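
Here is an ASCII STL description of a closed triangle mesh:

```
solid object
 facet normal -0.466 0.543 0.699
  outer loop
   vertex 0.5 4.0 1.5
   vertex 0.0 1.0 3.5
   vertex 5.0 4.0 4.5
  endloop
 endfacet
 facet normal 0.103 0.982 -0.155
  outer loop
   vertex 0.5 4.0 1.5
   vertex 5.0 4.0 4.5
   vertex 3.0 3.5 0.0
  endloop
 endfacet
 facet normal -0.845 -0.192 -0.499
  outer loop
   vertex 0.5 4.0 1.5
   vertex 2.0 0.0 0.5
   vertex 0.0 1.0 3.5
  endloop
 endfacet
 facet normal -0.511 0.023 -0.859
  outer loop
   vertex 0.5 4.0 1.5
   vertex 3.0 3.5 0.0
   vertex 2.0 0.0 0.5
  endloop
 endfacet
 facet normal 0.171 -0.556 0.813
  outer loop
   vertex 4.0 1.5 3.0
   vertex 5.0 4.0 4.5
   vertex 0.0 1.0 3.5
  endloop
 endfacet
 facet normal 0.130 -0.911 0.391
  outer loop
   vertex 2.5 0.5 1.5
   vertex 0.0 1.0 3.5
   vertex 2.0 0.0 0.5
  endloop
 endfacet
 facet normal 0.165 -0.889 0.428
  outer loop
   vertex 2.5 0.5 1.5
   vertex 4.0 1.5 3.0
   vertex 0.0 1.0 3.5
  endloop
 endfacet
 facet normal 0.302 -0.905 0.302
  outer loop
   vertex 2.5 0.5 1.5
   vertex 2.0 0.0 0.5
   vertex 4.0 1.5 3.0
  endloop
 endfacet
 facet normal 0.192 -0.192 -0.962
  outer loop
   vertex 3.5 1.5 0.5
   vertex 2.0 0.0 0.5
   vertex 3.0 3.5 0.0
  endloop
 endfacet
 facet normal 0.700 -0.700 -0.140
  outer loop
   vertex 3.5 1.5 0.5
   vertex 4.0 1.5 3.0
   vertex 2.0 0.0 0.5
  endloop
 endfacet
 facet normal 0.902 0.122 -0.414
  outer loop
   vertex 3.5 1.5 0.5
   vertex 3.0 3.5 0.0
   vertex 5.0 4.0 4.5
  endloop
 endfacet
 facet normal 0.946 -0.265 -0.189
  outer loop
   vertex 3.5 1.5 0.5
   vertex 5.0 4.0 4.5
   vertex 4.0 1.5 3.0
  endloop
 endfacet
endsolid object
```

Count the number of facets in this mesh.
12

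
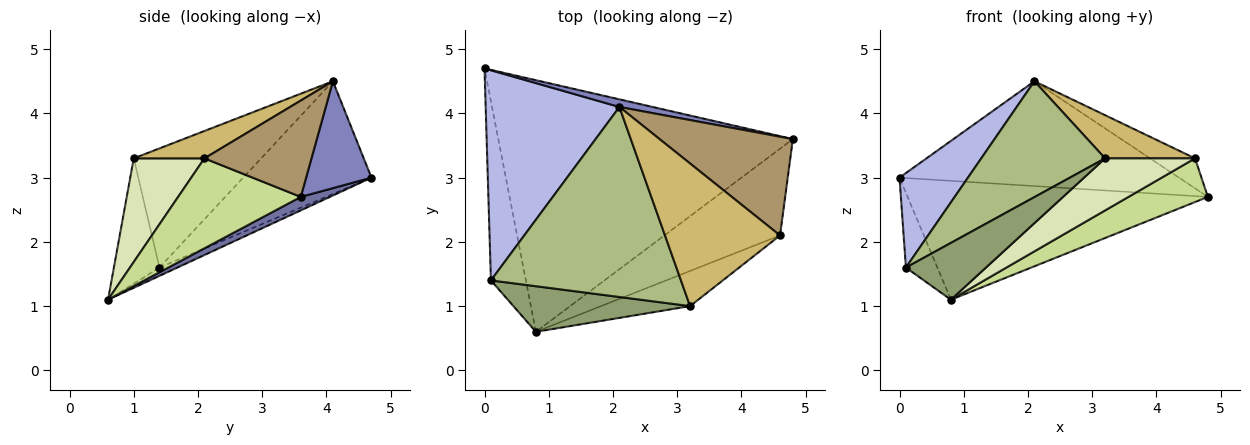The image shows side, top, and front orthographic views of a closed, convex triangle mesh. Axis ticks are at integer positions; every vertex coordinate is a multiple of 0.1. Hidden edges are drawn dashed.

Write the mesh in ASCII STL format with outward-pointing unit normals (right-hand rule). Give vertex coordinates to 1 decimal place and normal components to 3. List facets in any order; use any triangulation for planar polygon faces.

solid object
 facet normal 0.041 0.427 -0.903
  outer loop
   vertex 0.8 0.6 1.1
   vertex 0.0 4.7 3.0
   vertex 4.8 3.6 2.7
  endloop
 endfacet
 facet normal 0.227 0.971 0.071
  outer loop
   vertex 2.1 4.1 4.5
   vertex 4.8 3.6 2.7
   vertex 0.0 4.7 3.0
  endloop
 endfacet
 facet normal -0.214 0.376 -0.902
  outer loop
   vertex 0.1 1.4 1.6
   vertex 0.0 4.7 3.0
   vertex 0.8 0.6 1.1
  endloop
 endfacet
 facet normal -0.609 -0.325 0.723
  outer loop
   vertex 0.1 1.4 1.6
   vertex 2.1 4.1 4.5
   vertex 0.0 4.7 3.0
  endloop
 endfacet
 facet normal -0.406 -0.713 0.572
  outer loop
   vertex 0.1 1.4 1.6
   vertex 0.8 0.6 1.1
   vertex 3.2 1.0 3.3
  endloop
 endfacet
 facet normal -0.472 -0.459 0.753
  outer loop
   vertex 0.1 1.4 1.6
   vertex 3.2 1.0 3.3
   vertex 2.1 4.1 4.5
  endloop
 endfacet
 facet normal 0.571 -0.369 -0.734
  outer loop
   vertex 4.6 2.1 3.3
   vertex 0.8 0.6 1.1
   vertex 4.8 3.6 2.7
  endloop
 endfacet
 facet normal 0.546 -0.694 -0.469
  outer loop
   vertex 4.6 2.1 3.3
   vertex 3.2 1.0 3.3
   vertex 0.8 0.6 1.1
  endloop
 endfacet
 facet normal 0.569 0.239 0.787
  outer loop
   vertex 4.6 2.1 3.3
   vertex 4.8 3.6 2.7
   vertex 2.1 4.1 4.5
  endloop
 endfacet
 facet normal 0.222 -0.282 0.933
  outer loop
   vertex 4.6 2.1 3.3
   vertex 2.1 4.1 4.5
   vertex 3.2 1.0 3.3
  endloop
 endfacet
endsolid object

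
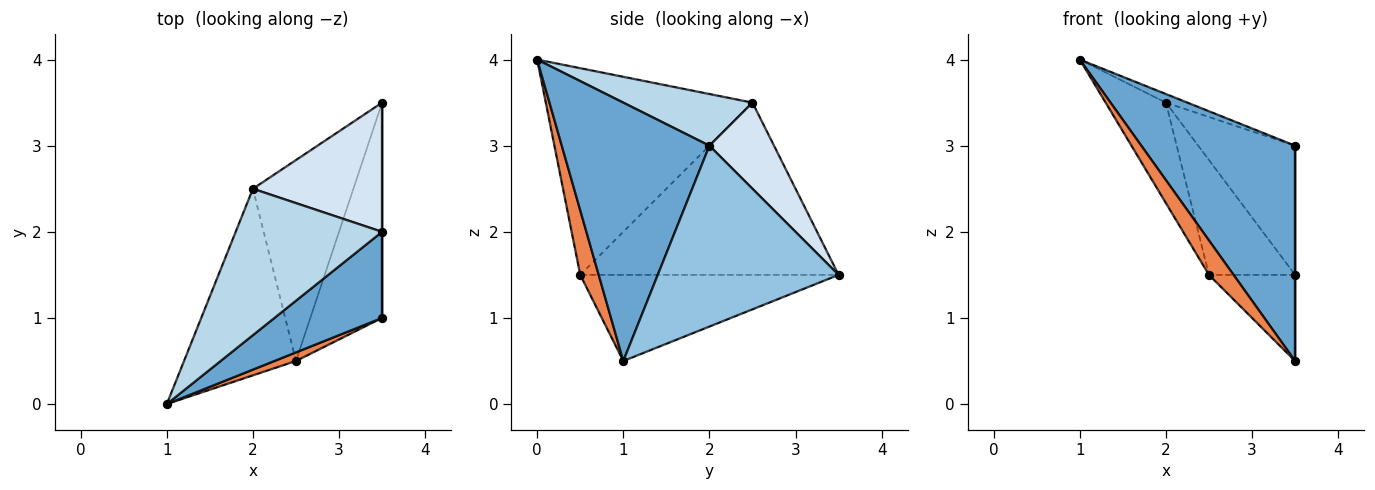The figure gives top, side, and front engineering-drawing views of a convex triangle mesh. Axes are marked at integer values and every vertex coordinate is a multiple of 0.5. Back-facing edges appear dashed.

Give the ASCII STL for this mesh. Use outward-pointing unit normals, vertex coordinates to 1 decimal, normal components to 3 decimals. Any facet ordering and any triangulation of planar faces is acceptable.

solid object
 facet normal 0.665 -0.693 0.277
  outer loop
   vertex 3.5 2.0 3.0
   vertex 1.0 0.0 4.0
   vertex 3.5 1.0 0.5
  endloop
 endfacet
 facet normal 1.000 0.000 0.000
  outer loop
   vertex 3.5 2.0 3.0
   vertex 3.5 1.0 0.5
   vertex 3.5 3.5 1.5
  endloop
 endfacet
 facet normal 0.332 0.055 0.942
  outer loop
   vertex 2.0 2.5 3.5
   vertex 1.0 0.0 4.0
   vertex 3.5 2.0 3.0
  endloop
 endfacet
 facet normal 0.426 0.640 0.640
  outer loop
   vertex 2.0 2.5 3.5
   vertex 3.5 2.0 3.0
   vertex 3.5 3.5 1.5
  endloop
 endfacet
 facet normal 0.588 -0.784 0.196
  outer loop
   vertex 2.5 0.5 1.5
   vertex 3.5 1.0 0.5
   vertex 1.0 0.0 4.0
  endloop
 endfacet
 facet normal -0.744 0.248 -0.620
  outer loop
   vertex 2.5 0.5 1.5
   vertex 3.5 3.5 1.5
   vertex 3.5 1.0 0.5
  endloop
 endfacet
 facet normal -0.852 0.248 -0.461
  outer loop
   vertex 2.5 0.5 1.5
   vertex 1.0 0.0 4.0
   vertex 2.0 2.5 3.5
  endloop
 endfacet
 facet normal -0.830 0.277 -0.484
  outer loop
   vertex 2.5 0.5 1.5
   vertex 2.0 2.5 3.5
   vertex 3.5 3.5 1.5
  endloop
 endfacet
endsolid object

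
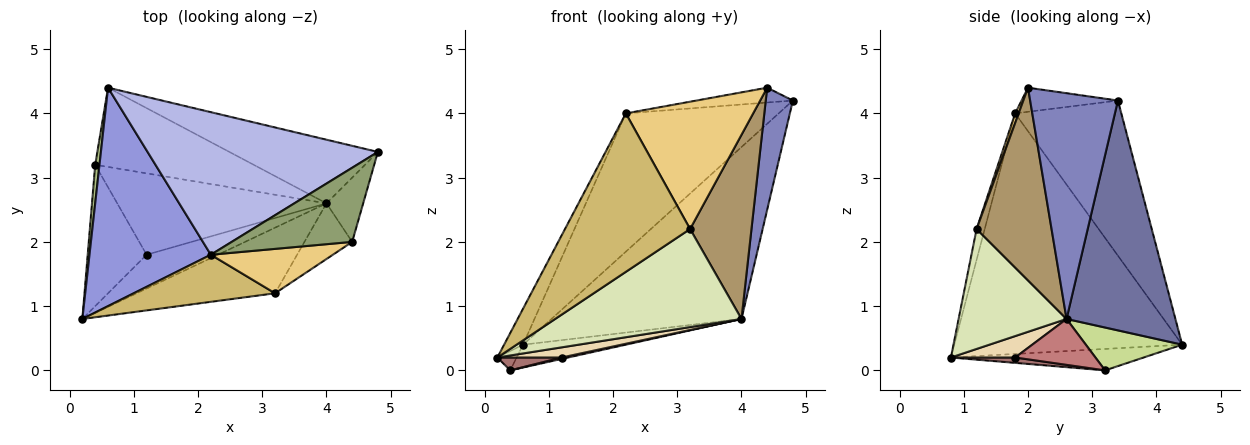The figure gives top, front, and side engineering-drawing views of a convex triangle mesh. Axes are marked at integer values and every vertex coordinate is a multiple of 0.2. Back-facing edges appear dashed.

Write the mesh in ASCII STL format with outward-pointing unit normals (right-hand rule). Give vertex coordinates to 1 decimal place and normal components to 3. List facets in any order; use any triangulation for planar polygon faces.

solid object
 facet normal 0.473 0.826 -0.306
  outer loop
   vertex 4.0 2.6 0.8
   vertex 0.6 4.4 0.4
   vertex 4.8 3.4 4.2
  endloop
 endfacet
 facet normal 0.944 -0.292 -0.154
  outer loop
   vertex 4.0 2.6 0.8
   vertex 4.8 3.4 4.2
   vertex 4.4 2.0 4.4
  endloop
 endfacet
 facet normal -0.890 0.074 0.449
  outer loop
   vertex 2.2 1.8 4.0
   vertex 0.6 4.4 0.4
   vertex 0.2 0.8 0.2
  endloop
 endfacet
 facet normal -0.435 0.627 0.646
  outer loop
   vertex 2.2 1.8 4.0
   vertex 4.8 3.4 4.2
   vertex 0.6 4.4 0.4
  endloop
 endfacet
 facet normal -0.192 0.192 0.962
  outer loop
   vertex 2.2 1.8 4.0
   vertex 4.4 2.0 4.4
   vertex 4.8 3.4 4.2
  endloop
 endfacet
 facet normal -0.976 0.098 0.195
  outer loop
   vertex 0.4 3.2 0.0
   vertex 0.2 0.8 0.2
   vertex 0.6 4.4 0.4
  endloop
 endfacet
 facet normal 0.251 0.268 -0.930
  outer loop
   vertex 0.4 3.2 0.0
   vertex 0.6 4.4 0.4
   vertex 4.0 2.6 0.8
  endloop
 endfacet
 facet normal 0.434 -0.749 -0.501
  outer loop
   vertex 3.2 1.2 2.2
   vertex 0.2 0.8 0.2
   vertex 4.0 2.6 0.8
  endloop
 endfacet
 facet normal 0.760 -0.622 -0.188
  outer loop
   vertex 3.2 1.2 2.2
   vertex 4.0 2.6 0.8
   vertex 4.4 2.0 4.4
  endloop
 endfacet
 facet normal -0.062 -0.957 0.284
  outer loop
   vertex 3.2 1.2 2.2
   vertex 2.2 1.8 4.0
   vertex 0.2 0.8 0.2
  endloop
 endfacet
 facet normal 0.026 -0.944 0.329
  outer loop
   vertex 3.2 1.2 2.2
   vertex 4.4 2.0 4.4
   vertex 2.2 1.8 4.0
  endloop
 endfacet
 facet normal 0.276 -0.276 -0.921
  outer loop
   vertex 1.2 1.8 0.2
   vertex 4.0 2.6 0.8
   vertex 0.2 0.8 0.2
  endloop
 endfacet
 facet normal 0.090 -0.090 -0.992
  outer loop
   vertex 1.2 1.8 0.2
   vertex 0.2 0.8 0.2
   vertex 0.4 3.2 0.0
  endloop
 endfacet
 facet normal 0.214 -0.017 -0.977
  outer loop
   vertex 1.2 1.8 0.2
   vertex 0.4 3.2 0.0
   vertex 4.0 2.6 0.8
  endloop
 endfacet
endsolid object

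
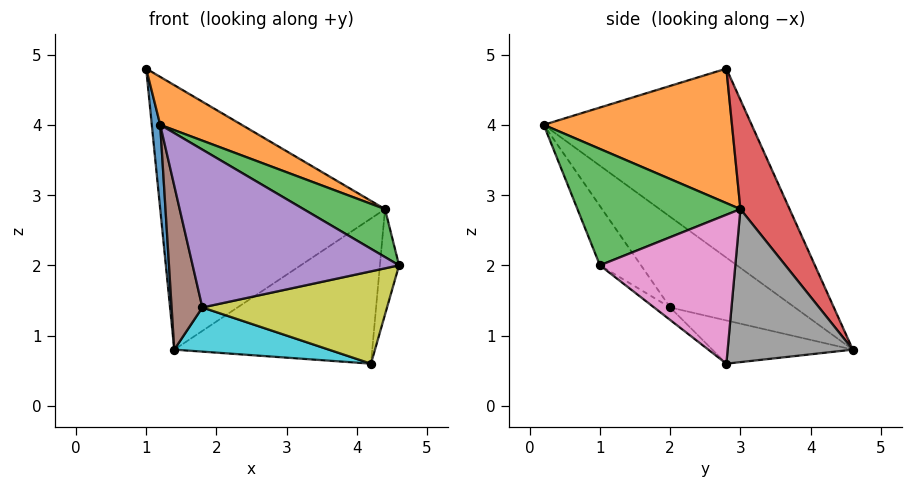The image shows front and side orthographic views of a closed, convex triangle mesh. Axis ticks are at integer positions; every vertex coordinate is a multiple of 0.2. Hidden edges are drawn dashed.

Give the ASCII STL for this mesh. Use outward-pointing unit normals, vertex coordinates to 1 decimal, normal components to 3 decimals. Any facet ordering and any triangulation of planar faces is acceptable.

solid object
 facet normal -0.992 -0.040 -0.117
  outer loop
   vertex 1.4 4.6 0.8
   vertex 1.2 0.2 4.0
   vertex 1.0 2.8 4.8
  endloop
 endfacet
 facet normal 0.504 -0.218 0.835
  outer loop
   vertex 4.4 3.0 2.8
   vertex 1.0 2.8 4.8
   vertex 1.2 0.2 4.0
  endloop
 endfacet
 facet normal 0.535 -0.267 0.802
  outer loop
   vertex 4.4 3.0 2.8
   vertex 1.2 0.2 4.0
   vertex 4.6 1.0 2.0
  endloop
 endfacet
 facet normal 0.194 0.887 0.419
  outer loop
   vertex 4.4 3.0 2.8
   vertex 1.4 4.6 0.8
   vertex 1.0 2.8 4.8
  endloop
 endfacet
 facet normal -0.158 -0.794 -0.586
  outer loop
   vertex 1.8 2.0 1.4
   vertex 4.6 1.0 2.0
   vertex 1.2 0.2 4.0
  endloop
 endfacet
 facet normal -0.905 -0.223 -0.363
  outer loop
   vertex 1.8 2.0 1.4
   vertex 1.2 0.2 4.0
   vertex 1.4 4.6 0.8
  endloop
 endfacet
 facet normal 0.985 0.139 -0.102
  outer loop
   vertex 4.2 2.8 0.6
   vertex 4.4 3.0 2.8
   vertex 4.6 1.0 2.0
  endloop
 endfacet
 facet normal 0.530 0.839 -0.124
  outer loop
   vertex 4.2 2.8 0.6
   vertex 1.4 4.6 0.8
   vertex 4.4 3.0 2.8
  endloop
 endfacet
 facet normal -0.054 -0.620 -0.782
  outer loop
   vertex 4.2 2.8 0.6
   vertex 4.6 1.0 2.0
   vertex 1.8 2.0 1.4
  endloop
 endfacet
 facet normal -0.229 -0.252 -0.940
  outer loop
   vertex 4.2 2.8 0.6
   vertex 1.8 2.0 1.4
   vertex 1.4 4.6 0.8
  endloop
 endfacet
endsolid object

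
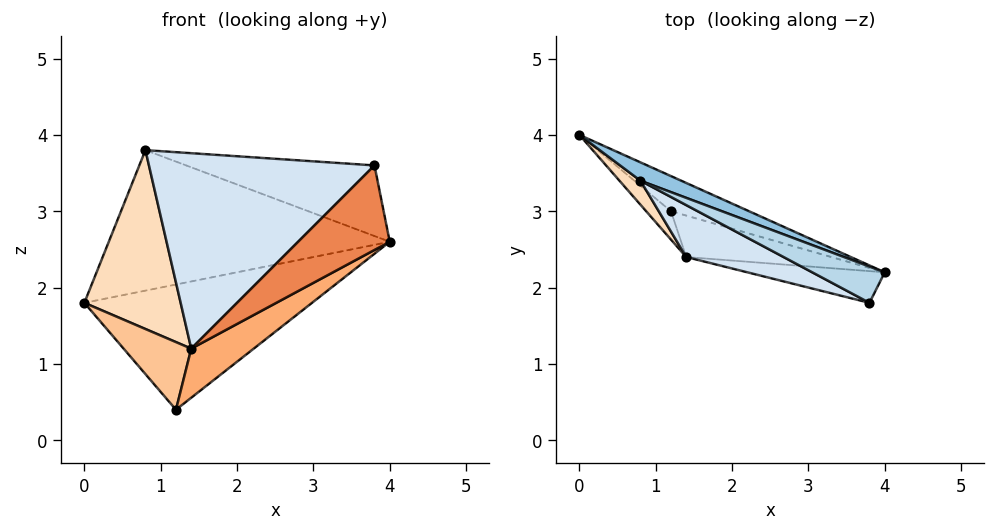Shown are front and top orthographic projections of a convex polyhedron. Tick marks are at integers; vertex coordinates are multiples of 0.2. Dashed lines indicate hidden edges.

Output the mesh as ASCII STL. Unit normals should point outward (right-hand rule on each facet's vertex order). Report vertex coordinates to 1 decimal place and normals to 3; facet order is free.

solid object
 facet normal 0.438 0.866 -0.243
  outer loop
   vertex 1.2 3.0 0.4
   vertex 0.0 4.0 1.8
   vertex 4.0 2.2 2.6
  endloop
 endfacet
 facet normal 0.388 0.914 0.119
  outer loop
   vertex 0.8 3.4 3.8
   vertex 4.0 2.2 2.6
   vertex 0.0 4.0 1.8
  endloop
 endfacet
 facet normal 0.451 0.794 0.408
  outer loop
   vertex 0.8 3.4 3.8
   vertex 3.8 1.8 3.6
   vertex 4.0 2.2 2.6
  endloop
 endfacet
 facet normal -0.446 -0.865 0.230
  outer loop
   vertex 1.4 2.4 1.2
   vertex 3.8 1.8 3.6
   vertex 0.8 3.4 3.8
  endloop
 endfacet
 facet normal 0.116 -0.930 -0.349
  outer loop
   vertex 1.4 2.4 1.2
   vertex 4.0 2.2 2.6
   vertex 3.8 1.8 3.6
  endloop
 endfacet
 facet normal 0.277 -0.734 -0.620
  outer loop
   vertex 1.4 2.4 1.2
   vertex 1.2 3.0 0.4
   vertex 4.0 2.2 2.6
  endloop
 endfacet
 facet normal -0.773 -0.585 -0.245
  outer loop
   vertex 1.4 2.4 1.2
   vertex 0.0 4.0 1.8
   vertex 1.2 3.0 0.4
  endloop
 endfacet
 facet normal -0.732 -0.675 0.091
  outer loop
   vertex 1.4 2.4 1.2
   vertex 0.8 3.4 3.8
   vertex 0.0 4.0 1.8
  endloop
 endfacet
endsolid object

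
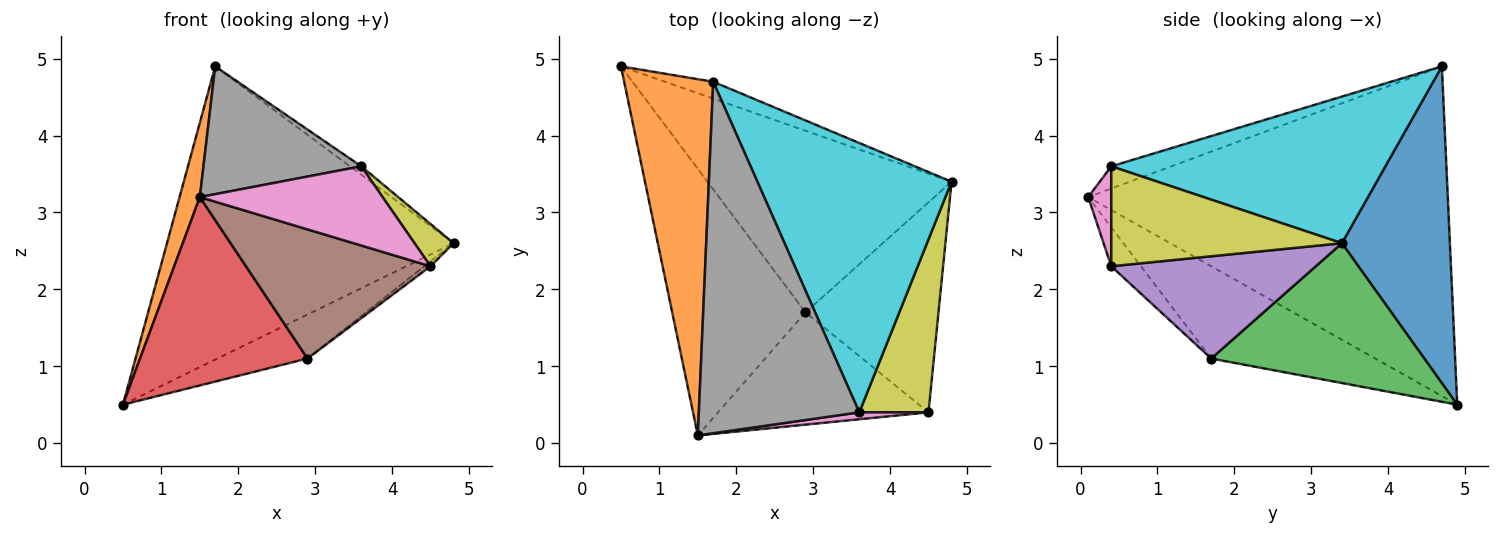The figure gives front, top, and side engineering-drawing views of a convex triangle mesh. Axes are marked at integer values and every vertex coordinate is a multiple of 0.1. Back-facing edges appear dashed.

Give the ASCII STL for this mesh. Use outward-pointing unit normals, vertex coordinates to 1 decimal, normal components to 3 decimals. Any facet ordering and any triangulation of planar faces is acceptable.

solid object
 facet normal 0.352 0.934 -0.054
  outer loop
   vertex 1.7 4.7 4.9
   vertex 4.8 3.4 2.6
   vertex 0.5 4.9 0.5
  endloop
 endfacet
 facet normal -0.964 -0.054 0.260
  outer loop
   vertex 1.7 4.7 4.9
   vertex 0.5 4.9 0.5
   vertex 1.5 0.1 3.2
  endloop
 endfacet
 facet normal 0.486 0.206 -0.849
  outer loop
   vertex 2.9 1.7 1.1
   vertex 0.5 4.9 0.5
   vertex 4.8 3.4 2.6
  endloop
 endfacet
 facet normal -0.492 -0.502 -0.711
  outer loop
   vertex 2.9 1.7 1.1
   vertex 1.5 0.1 3.2
   vertex 0.5 4.9 0.5
  endloop
 endfacet
 facet normal 0.609 0.018 -0.793
  outer loop
   vertex 4.5 0.4 2.3
   vertex 2.9 1.7 1.1
   vertex 4.8 3.4 2.6
  endloop
 endfacet
 facet normal -0.120 -0.749 -0.651
  outer loop
   vertex 4.5 0.4 2.3
   vertex 1.5 0.1 3.2
   vertex 2.9 1.7 1.1
  endloop
 endfacet
 facet normal 0.125 -0.988 0.086
  outer loop
   vertex 3.6 0.4 3.6
   vertex 1.5 0.1 3.2
   vertex 4.5 0.4 2.3
  endloop
 endfacet
 facet normal -0.129 -0.339 0.932
  outer loop
   vertex 3.6 0.4 3.6
   vertex 1.7 4.7 4.9
   vertex 1.5 0.1 3.2
  endloop
 endfacet
 facet normal 0.814 -0.138 0.564
  outer loop
   vertex 3.6 0.4 3.6
   vertex 4.5 0.4 2.3
   vertex 4.8 3.4 2.6
  endloop
 endfacet
 facet normal 0.602 0.025 0.798
  outer loop
   vertex 3.6 0.4 3.6
   vertex 4.8 3.4 2.6
   vertex 1.7 4.7 4.9
  endloop
 endfacet
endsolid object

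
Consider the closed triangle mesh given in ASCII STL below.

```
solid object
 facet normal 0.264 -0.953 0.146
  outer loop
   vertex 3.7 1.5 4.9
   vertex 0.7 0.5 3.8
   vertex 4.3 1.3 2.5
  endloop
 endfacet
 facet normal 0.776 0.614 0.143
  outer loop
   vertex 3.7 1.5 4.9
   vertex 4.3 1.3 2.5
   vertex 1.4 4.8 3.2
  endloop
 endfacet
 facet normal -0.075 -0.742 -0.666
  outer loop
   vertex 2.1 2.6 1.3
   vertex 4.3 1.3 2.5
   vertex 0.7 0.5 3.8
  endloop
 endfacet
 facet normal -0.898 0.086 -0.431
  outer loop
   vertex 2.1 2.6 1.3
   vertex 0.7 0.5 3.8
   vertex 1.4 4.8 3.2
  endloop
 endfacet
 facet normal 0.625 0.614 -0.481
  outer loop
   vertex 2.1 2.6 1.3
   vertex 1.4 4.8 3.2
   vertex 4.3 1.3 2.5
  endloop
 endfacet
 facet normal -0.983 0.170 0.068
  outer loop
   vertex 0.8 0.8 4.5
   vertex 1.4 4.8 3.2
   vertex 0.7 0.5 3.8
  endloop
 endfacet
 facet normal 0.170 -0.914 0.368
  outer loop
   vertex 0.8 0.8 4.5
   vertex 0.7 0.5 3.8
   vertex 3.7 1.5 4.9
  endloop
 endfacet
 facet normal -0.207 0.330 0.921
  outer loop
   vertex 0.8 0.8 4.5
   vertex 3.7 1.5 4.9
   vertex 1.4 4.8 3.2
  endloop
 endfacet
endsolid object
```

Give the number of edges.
12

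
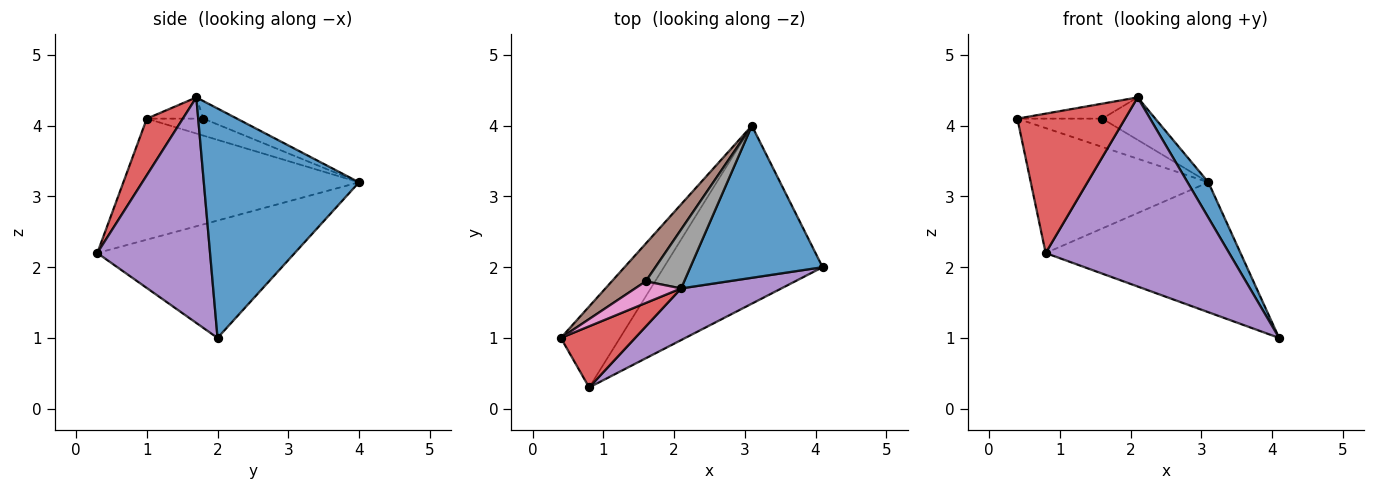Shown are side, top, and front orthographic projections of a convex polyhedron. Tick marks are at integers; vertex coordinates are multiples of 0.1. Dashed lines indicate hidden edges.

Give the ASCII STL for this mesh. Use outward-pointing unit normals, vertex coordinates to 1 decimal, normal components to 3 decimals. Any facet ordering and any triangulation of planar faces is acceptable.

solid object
 facet normal 0.861 -0.115 0.496
  outer loop
   vertex 2.1 1.7 4.4
   vertex 4.1 2.0 1.0
   vertex 3.1 4.0 3.2
  endloop
 endfacet
 facet normal -0.744 0.561 -0.363
  outer loop
   vertex 0.8 0.3 2.2
   vertex 0.4 1.0 4.1
   vertex 3.1 4.0 3.2
  endloop
 endfacet
 facet normal -0.513 0.506 -0.693
  outer loop
   vertex 0.8 0.3 2.2
   vertex 3.1 4.0 3.2
   vertex 4.1 2.0 1.0
  endloop
 endfacet
 facet normal 0.293 -0.876 0.384
  outer loop
   vertex 0.8 0.3 2.2
   vertex 2.1 1.7 4.4
   vertex 0.4 1.0 4.1
  endloop
 endfacet
 facet normal 0.510 -0.830 0.227
  outer loop
   vertex 0.8 0.3 2.2
   vertex 4.1 2.0 1.0
   vertex 2.1 1.7 4.4
  endloop
 endfacet
 facet normal -0.371 0.557 0.743
  outer loop
   vertex 1.6 1.8 4.1
   vertex 3.1 4.0 3.2
   vertex 0.4 1.0 4.1
  endloop
 endfacet
 facet normal -0.355 0.532 0.769
  outer loop
   vertex 1.6 1.8 4.1
   vertex 0.4 1.0 4.1
   vertex 2.1 1.7 4.4
  endloop
 endfacet
 facet normal -0.347 0.548 0.761
  outer loop
   vertex 1.6 1.8 4.1
   vertex 2.1 1.7 4.4
   vertex 3.1 4.0 3.2
  endloop
 endfacet
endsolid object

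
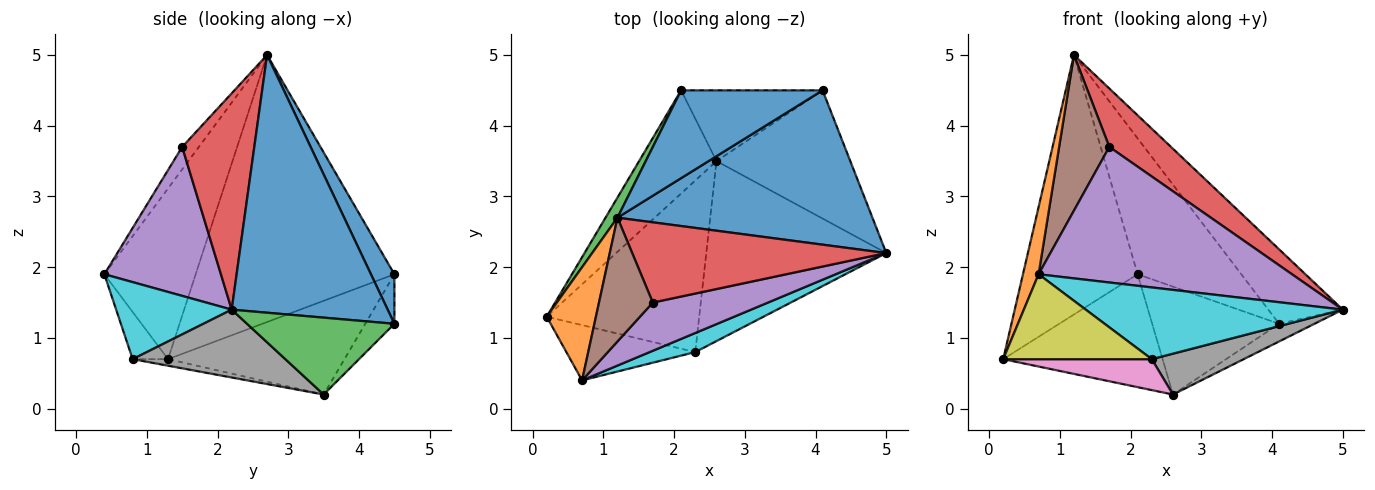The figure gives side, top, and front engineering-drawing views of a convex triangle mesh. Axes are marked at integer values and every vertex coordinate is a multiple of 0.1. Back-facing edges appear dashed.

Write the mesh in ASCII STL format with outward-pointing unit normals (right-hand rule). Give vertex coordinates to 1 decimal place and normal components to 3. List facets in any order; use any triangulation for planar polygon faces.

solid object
 facet normal 0.673 0.321 0.666
  outer loop
   vertex 1.2 2.7 5.0
   vertex 5.0 2.2 1.4
   vertex 4.1 4.5 1.2
  endloop
 endfacet
 facet normal -0.948 -0.162 0.273
  outer loop
   vertex 0.7 0.4 1.9
   vertex 1.2 2.7 5.0
   vertex 0.2 1.3 0.7
  endloop
 endfacet
 facet normal 0.495 0.119 -0.861
  outer loop
   vertex 2.6 3.5 0.2
   vertex 4.1 4.5 1.2
   vertex 5.0 2.2 1.4
  endloop
 endfacet
 facet normal 0.567 -0.485 0.666
  outer loop
   vertex 1.7 1.5 3.7
   vertex 5.0 2.2 1.4
   vertex 1.2 2.7 5.0
  endloop
 endfacet
 facet normal 0.398 -0.865 0.307
  outer loop
   vertex 1.7 1.5 3.7
   vertex 0.7 0.4 1.9
   vertex 5.0 2.2 1.4
  endloop
 endfacet
 facet normal -0.251 -0.757 0.603
  outer loop
   vertex 1.7 1.5 3.7
   vertex 1.2 2.7 5.0
   vertex 0.7 0.4 1.9
  endloop
 endfacet
 facet normal -0.042 -0.177 -0.983
  outer loop
   vertex 2.3 0.8 0.7
   vertex 0.2 1.3 0.7
   vertex 2.6 3.5 0.2
  endloop
 endfacet
 facet normal 0.345 -0.208 -0.915
  outer loop
   vertex 2.3 0.8 0.7
   vertex 2.6 3.5 0.2
   vertex 5.0 2.2 1.4
  endloop
 endfacet
 facet normal -0.196 -0.822 -0.535
  outer loop
   vertex 2.3 0.8 0.7
   vertex 0.7 0.4 1.9
   vertex 0.2 1.3 0.7
  endloop
 endfacet
 facet normal 0.398 -0.886 0.236
  outer loop
   vertex 2.3 0.8 0.7
   vertex 5.0 2.2 1.4
   vertex 0.7 0.4 1.9
  endloop
 endfacet
 facet normal 0.187 0.825 0.533
  outer loop
   vertex 2.1 4.5 1.9
   vertex 1.2 2.7 5.0
   vertex 4.1 4.5 1.2
  endloop
 endfacet
 facet normal -0.188 0.821 -0.539
  outer loop
   vertex 2.1 4.5 1.9
   vertex 4.1 4.5 1.2
   vertex 2.6 3.5 0.2
  endloop
 endfacet
 facet normal -0.866 0.499 0.039
  outer loop
   vertex 2.1 4.5 1.9
   vertex 0.2 1.3 0.7
   vertex 1.2 2.7 5.0
  endloop
 endfacet
 facet normal -0.633 0.572 -0.522
  outer loop
   vertex 2.1 4.5 1.9
   vertex 2.6 3.5 0.2
   vertex 0.2 1.3 0.7
  endloop
 endfacet
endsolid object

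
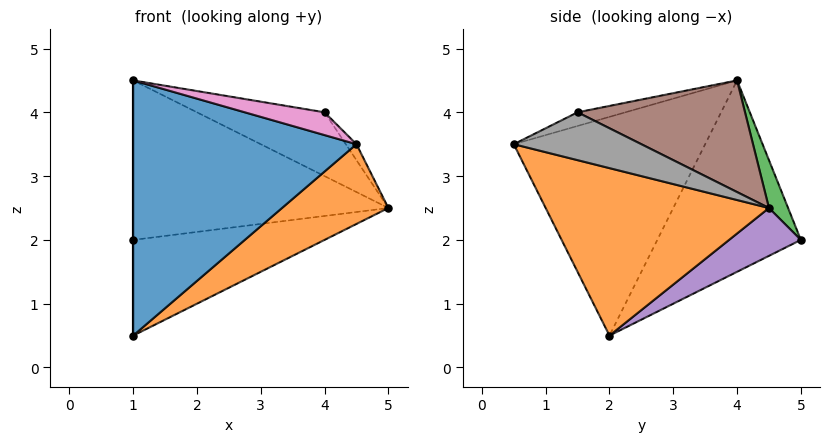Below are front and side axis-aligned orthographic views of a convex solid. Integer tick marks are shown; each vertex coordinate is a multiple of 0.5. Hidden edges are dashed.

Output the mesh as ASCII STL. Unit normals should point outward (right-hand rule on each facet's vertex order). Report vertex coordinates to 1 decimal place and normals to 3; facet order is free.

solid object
 facet normal -0.608 -0.710 0.355
  outer loop
   vertex 1.0 2.0 0.5
   vertex 4.5 0.5 3.5
   vertex 1.0 4.0 4.5
  endloop
 endfacet
 facet normal 0.559 -0.266 -0.785
  outer loop
   vertex 1.0 2.0 0.5
   vertex 5.0 4.5 2.5
   vertex 4.5 0.5 3.5
  endloop
 endfacet
 facet normal 0.069 0.926 0.370
  outer loop
   vertex 1.0 5.0 2.0
   vertex 1.0 4.0 4.5
   vertex 5.0 4.5 2.5
  endloop
 endfacet
 facet normal -1.000 0.000 0.000
  outer loop
   vertex 1.0 5.0 2.0
   vertex 1.0 2.0 0.5
   vertex 1.0 4.0 4.5
  endloop
 endfacet
 facet normal 0.165 0.441 -0.882
  outer loop
   vertex 1.0 5.0 2.0
   vertex 5.0 4.5 2.5
   vertex 1.0 2.0 0.5
  endloop
 endfacet
 facet normal 0.396 0.302 0.867
  outer loop
   vertex 4.0 1.5 4.0
   vertex 5.0 4.5 2.5
   vertex 1.0 4.0 4.5
  endloop
 endfacet
 facet normal -0.329 -0.549 0.768
  outer loop
   vertex 4.0 1.5 4.0
   vertex 1.0 4.0 4.5
   vertex 4.5 0.5 3.5
  endloop
 endfacet
 facet normal 0.767 0.064 0.639
  outer loop
   vertex 4.0 1.5 4.0
   vertex 4.5 0.5 3.5
   vertex 5.0 4.5 2.5
  endloop
 endfacet
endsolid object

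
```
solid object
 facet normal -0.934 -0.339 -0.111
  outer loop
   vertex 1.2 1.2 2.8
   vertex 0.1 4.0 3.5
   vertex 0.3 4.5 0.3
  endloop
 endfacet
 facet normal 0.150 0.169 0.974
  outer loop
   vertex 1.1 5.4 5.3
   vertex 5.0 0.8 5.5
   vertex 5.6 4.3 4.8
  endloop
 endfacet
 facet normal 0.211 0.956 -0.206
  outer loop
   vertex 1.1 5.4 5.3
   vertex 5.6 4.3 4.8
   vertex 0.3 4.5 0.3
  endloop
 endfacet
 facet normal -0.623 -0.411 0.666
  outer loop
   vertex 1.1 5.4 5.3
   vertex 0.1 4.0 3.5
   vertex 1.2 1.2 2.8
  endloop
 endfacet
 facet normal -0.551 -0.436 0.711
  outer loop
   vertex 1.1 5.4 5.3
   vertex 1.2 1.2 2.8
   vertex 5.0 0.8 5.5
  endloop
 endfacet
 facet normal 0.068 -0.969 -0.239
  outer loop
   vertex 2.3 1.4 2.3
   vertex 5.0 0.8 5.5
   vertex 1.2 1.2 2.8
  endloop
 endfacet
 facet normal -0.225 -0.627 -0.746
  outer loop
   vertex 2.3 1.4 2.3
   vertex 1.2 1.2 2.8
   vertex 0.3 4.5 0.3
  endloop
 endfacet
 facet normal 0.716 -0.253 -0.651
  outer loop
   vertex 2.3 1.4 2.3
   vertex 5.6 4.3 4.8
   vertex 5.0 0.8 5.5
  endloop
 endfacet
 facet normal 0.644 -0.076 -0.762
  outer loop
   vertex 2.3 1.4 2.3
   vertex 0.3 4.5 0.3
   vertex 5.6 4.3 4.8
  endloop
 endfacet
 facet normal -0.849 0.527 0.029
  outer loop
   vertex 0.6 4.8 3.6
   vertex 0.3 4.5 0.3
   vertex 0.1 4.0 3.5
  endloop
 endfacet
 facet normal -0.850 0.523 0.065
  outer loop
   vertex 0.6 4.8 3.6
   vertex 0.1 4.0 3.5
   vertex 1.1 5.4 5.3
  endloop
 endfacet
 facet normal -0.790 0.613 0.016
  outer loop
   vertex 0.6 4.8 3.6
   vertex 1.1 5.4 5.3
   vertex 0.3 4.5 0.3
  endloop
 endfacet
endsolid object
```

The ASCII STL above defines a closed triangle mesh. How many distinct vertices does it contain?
8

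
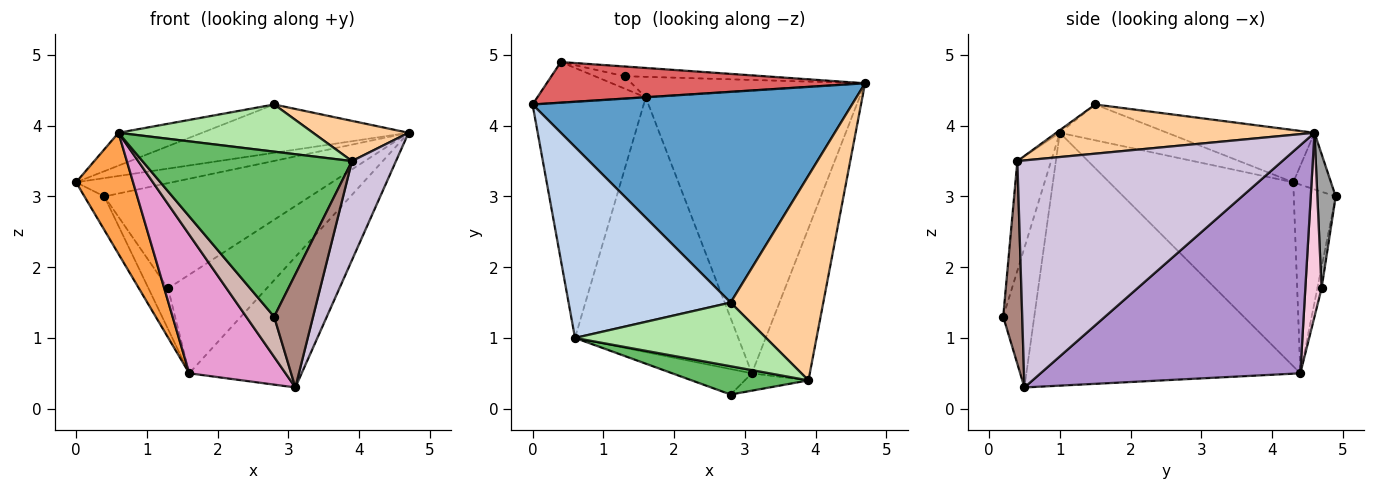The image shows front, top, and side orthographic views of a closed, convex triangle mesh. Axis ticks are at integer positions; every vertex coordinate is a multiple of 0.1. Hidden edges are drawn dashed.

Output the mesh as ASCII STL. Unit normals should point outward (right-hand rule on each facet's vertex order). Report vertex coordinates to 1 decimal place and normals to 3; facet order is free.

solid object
 facet normal -0.157 0.221 0.963
  outer loop
   vertex 2.8 1.5 4.3
   vertex 4.7 4.6 3.9
   vertex 0.0 4.3 3.2
  endloop
 endfacet
 facet normal -0.213 0.166 0.963
  outer loop
   vertex 0.6 1.0 3.9
   vertex 2.8 1.5 4.3
   vertex 0.0 4.3 3.2
  endloop
 endfacet
 facet normal -0.827 -0.256 -0.500
  outer loop
   vertex 0.6 1.0 3.9
   vertex 0.0 4.3 3.2
   vertex 1.6 4.4 0.5
  endloop
 endfacet
 facet normal 0.462 -0.171 0.870
  outer loop
   vertex 3.9 0.4 3.5
   vertex 4.7 4.6 3.9
   vertex 2.8 1.5 4.3
  endloop
 endfacet
 facet normal -0.157 -0.973 0.167
  outer loop
   vertex 3.9 0.4 3.5
   vertex 0.6 1.0 3.9
   vertex 2.8 0.2 1.3
  endloop
 endfacet
 facet normal -0.011 -0.595 0.804
  outer loop
   vertex 3.9 0.4 3.5
   vertex 2.8 1.5 4.3
   vertex 0.6 1.0 3.9
  endloop
 endfacet
 facet normal -0.160 0.406 0.900
  outer loop
   vertex 0.4 4.9 3.0
   vertex 0.0 4.3 3.2
   vertex 4.7 4.6 3.9
  endloop
 endfacet
 facet normal -0.802 0.381 -0.461
  outer loop
   vertex 0.4 4.9 3.0
   vertex 1.6 4.4 0.5
   vertex 0.0 4.3 3.2
  endloop
 endfacet
 facet normal 0.696 0.301 -0.652
  outer loop
   vertex 3.1 0.5 0.3
   vertex 1.6 4.4 0.5
   vertex 4.7 4.6 3.9
  endloop
 endfacet
 facet normal 0.957 -0.159 -0.244
  outer loop
   vertex 3.1 0.5 0.3
   vertex 4.7 4.6 3.9
   vertex 3.9 0.4 3.5
  endloop
 endfacet
 facet normal 0.435 -0.890 -0.137
  outer loop
   vertex 3.1 0.5 0.3
   vertex 3.9 0.4 3.5
   vertex 2.8 0.2 1.3
  endloop
 endfacet
 facet normal -0.685 -0.615 -0.390
  outer loop
   vertex 3.1 0.5 0.3
   vertex 2.8 0.2 1.3
   vertex 0.6 1.0 3.9
  endloop
 endfacet
 facet normal -0.806 -0.283 -0.520
  outer loop
   vertex 3.1 0.5 0.3
   vertex 0.6 1.0 3.9
   vertex 1.6 4.4 0.5
  endloop
 endfacet
 facet normal 0.159 0.966 -0.202
  outer loop
   vertex 1.3 4.7 1.7
   vertex 4.7 4.6 3.9
   vertex 1.6 4.4 0.5
  endloop
 endfacet
 facet normal 0.088 0.992 -0.091
  outer loop
   vertex 1.3 4.7 1.7
   vertex 0.4 4.9 3.0
   vertex 4.7 4.6 3.9
  endloop
 endfacet
 facet normal -0.204 0.937 -0.285
  outer loop
   vertex 1.3 4.7 1.7
   vertex 1.6 4.4 0.5
   vertex 0.4 4.9 3.0
  endloop
 endfacet
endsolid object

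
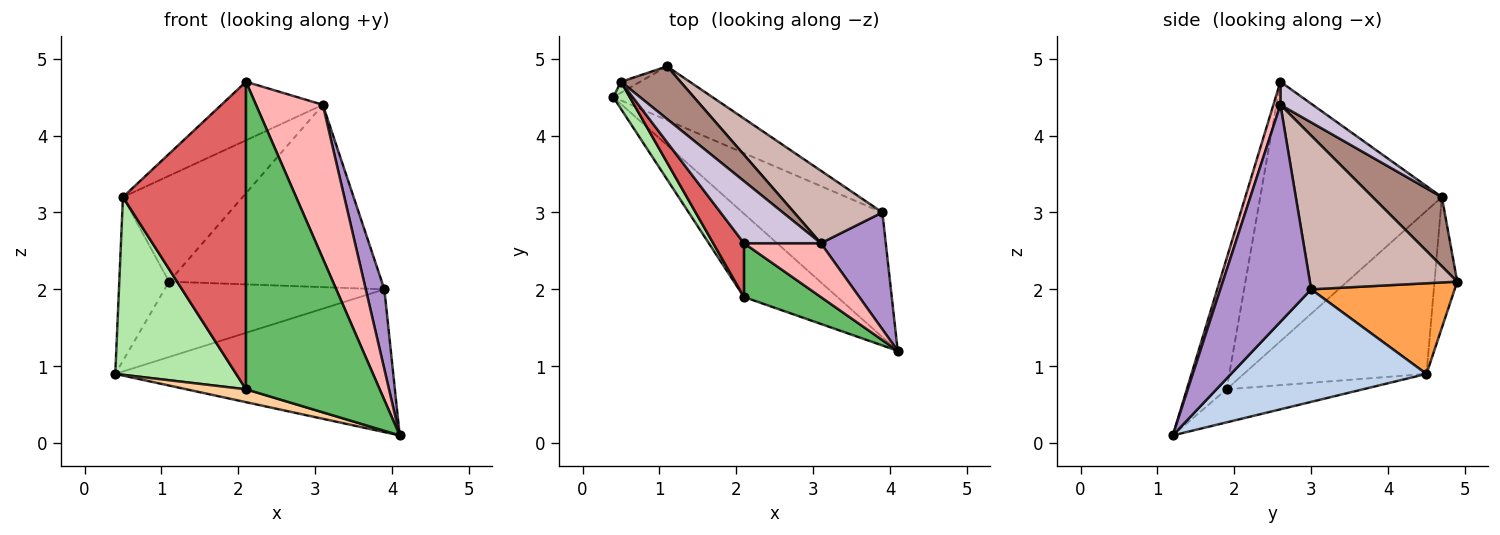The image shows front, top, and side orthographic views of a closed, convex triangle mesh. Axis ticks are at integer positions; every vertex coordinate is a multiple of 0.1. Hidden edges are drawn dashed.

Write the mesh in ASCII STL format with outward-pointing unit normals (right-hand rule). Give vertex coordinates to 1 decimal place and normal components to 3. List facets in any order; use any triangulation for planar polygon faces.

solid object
 facet normal -0.414 0.908 -0.061
  outer loop
   vertex 0.5 4.7 3.2
   vertex 1.1 4.9 2.1
   vertex 0.4 4.5 0.9
  endloop
 endfacet
 facet normal 0.468 0.666 -0.581
  outer loop
   vertex 3.9 3.0 2.0
   vertex 4.1 1.2 0.1
   vertex 0.4 4.5 0.9
  endloop
 endfacet
 facet normal 0.469 0.719 -0.513
  outer loop
   vertex 3.9 3.0 2.0
   vertex 0.4 4.5 0.9
   vertex 1.1 4.9 2.1
  endloop
 endfacet
 facet normal -0.330 -0.144 -0.933
  outer loop
   vertex 2.1 1.9 0.7
   vertex 0.4 4.5 0.9
   vertex 4.1 1.2 0.1
  endloop
 endfacet
 facet normal -0.281 -0.945 0.165
  outer loop
   vertex 2.1 1.9 0.7
   vertex 4.1 1.2 0.1
   vertex 2.1 2.6 4.7
  endloop
 endfacet
 facet normal -0.831 -0.550 0.084
  outer loop
   vertex 2.1 1.9 0.7
   vertex 0.5 4.7 3.2
   vertex 0.4 4.5 0.9
  endloop
 endfacet
 facet normal -0.824 -0.558 0.098
  outer loop
   vertex 2.1 1.9 0.7
   vertex 2.1 2.6 4.7
   vertex 0.5 4.7 3.2
  endloop
 endfacet
 facet normal 0.099 -0.939 0.329
  outer loop
   vertex 3.1 2.6 4.4
   vertex 2.1 2.6 4.7
   vertex 4.1 1.2 0.1
  endloop
 endfacet
 facet normal 0.940 -0.192 0.281
  outer loop
   vertex 3.1 2.6 4.4
   vertex 4.1 1.2 0.1
   vertex 3.9 3.0 2.0
  endloop
 endfacet
 facet normal 0.213 0.670 0.711
  outer loop
   vertex 3.1 2.6 4.4
   vertex 0.5 4.7 3.2
   vertex 2.1 2.6 4.7
  endloop
 endfacet
 facet normal 0.460 0.795 0.395
  outer loop
   vertex 3.1 2.6 4.4
   vertex 1.1 4.9 2.1
   vertex 0.5 4.7 3.2
  endloop
 endfacet
 facet normal 0.541 0.781 0.311
  outer loop
   vertex 3.1 2.6 4.4
   vertex 3.9 3.0 2.0
   vertex 1.1 4.9 2.1
  endloop
 endfacet
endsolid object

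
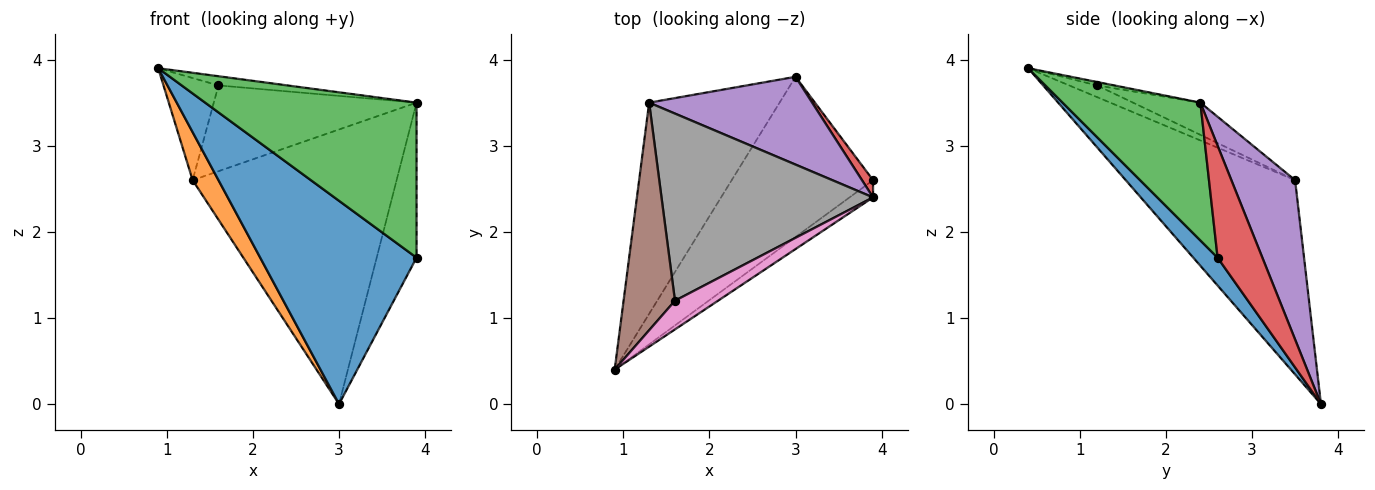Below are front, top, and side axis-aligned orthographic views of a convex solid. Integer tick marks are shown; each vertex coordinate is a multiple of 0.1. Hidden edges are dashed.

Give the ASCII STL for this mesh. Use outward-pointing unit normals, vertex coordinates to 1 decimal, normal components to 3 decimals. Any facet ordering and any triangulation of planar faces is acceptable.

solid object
 facet normal 0.121 -0.780 -0.614
  outer loop
   vertex 3.0 3.8 0.0
   vertex 3.9 2.6 1.7
   vertex 0.9 0.4 3.9
  endloop
 endfacet
 facet normal -0.824 -0.126 -0.553
  outer loop
   vertex 1.3 3.5 2.6
   vertex 3.0 3.8 0.0
   vertex 0.9 0.4 3.9
  endloop
 endfacet
 facet normal 0.544 -0.834 -0.093
  outer loop
   vertex 3.9 2.4 3.5
   vertex 0.9 0.4 3.9
   vertex 3.9 2.6 1.7
  endloop
 endfacet
 facet normal 0.745 0.663 0.074
  outer loop
   vertex 3.9 2.4 3.5
   vertex 3.9 2.6 1.7
   vertex 3.0 3.8 0.0
  endloop
 endfacet
 facet normal 0.285 0.913 0.292
  outer loop
   vertex 3.9 2.4 3.5
   vertex 3.0 3.8 0.0
   vertex 1.3 3.5 2.6
  endloop
 endfacet
 facet normal -0.203 0.401 0.893
  outer loop
   vertex 1.6 1.2 3.7
   vertex 1.3 3.5 2.6
   vertex 0.9 0.4 3.9
  endloop
 endfacet
 facet normal -0.076 0.304 0.950
  outer loop
   vertex 1.6 1.2 3.7
   vertex 0.9 0.4 3.9
   vertex 3.9 2.4 3.5
  endloop
 endfacet
 facet normal -0.137 0.413 0.900
  outer loop
   vertex 1.6 1.2 3.7
   vertex 3.9 2.4 3.5
   vertex 1.3 3.5 2.6
  endloop
 endfacet
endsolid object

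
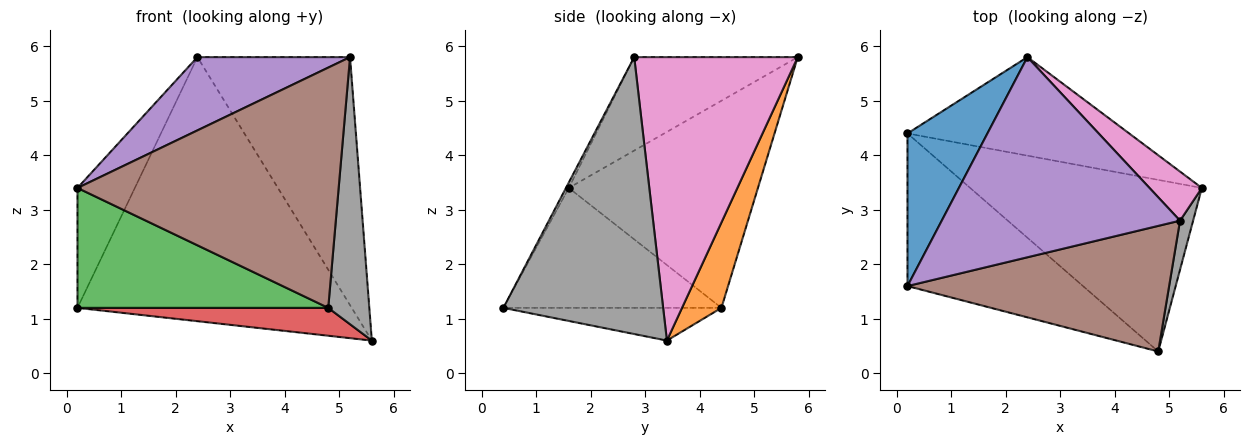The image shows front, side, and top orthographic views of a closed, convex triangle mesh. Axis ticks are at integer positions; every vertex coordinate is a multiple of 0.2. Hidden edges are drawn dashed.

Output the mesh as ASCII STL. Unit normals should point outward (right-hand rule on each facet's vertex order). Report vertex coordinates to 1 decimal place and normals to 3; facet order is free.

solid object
 facet normal -0.898 0.272 0.346
  outer loop
   vertex 0.2 4.4 1.2
   vertex 0.2 1.6 3.4
   vertex 2.4 5.8 5.8
  endloop
 endfacet
 facet normal 0.133 0.929 -0.346
  outer loop
   vertex 0.2 4.4 1.2
   vertex 2.4 5.8 5.8
   vertex 5.6 3.4 0.6
  endloop
 endfacet
 facet normal -0.473 -0.544 -0.693
  outer loop
   vertex 0.2 4.4 1.2
   vertex 4.8 0.4 1.2
   vertex 0.2 1.6 3.4
  endloop
 endfacet
 facet normal -0.138 -0.159 -0.978
  outer loop
   vertex 0.2 4.4 1.2
   vertex 5.6 3.4 0.6
   vertex 4.8 0.4 1.2
  endloop
 endfacet
 facet normal -0.346 -0.323 0.881
  outer loop
   vertex 5.2 2.8 5.8
   vertex 2.4 5.8 5.8
   vertex 0.2 1.6 3.4
  endloop
 endfacet
 facet normal -0.010 -0.886 0.463
  outer loop
   vertex 5.2 2.8 5.8
   vertex 0.2 1.6 3.4
   vertex 4.8 0.4 1.2
  endloop
 endfacet
 facet normal 0.724 0.676 0.134
  outer loop
   vertex 5.2 2.8 5.8
   vertex 5.6 3.4 0.6
   vertex 2.4 5.8 5.8
  endloop
 endfacet
 facet normal 0.967 -0.249 0.046
  outer loop
   vertex 5.2 2.8 5.8
   vertex 4.8 0.4 1.2
   vertex 5.6 3.4 0.6
  endloop
 endfacet
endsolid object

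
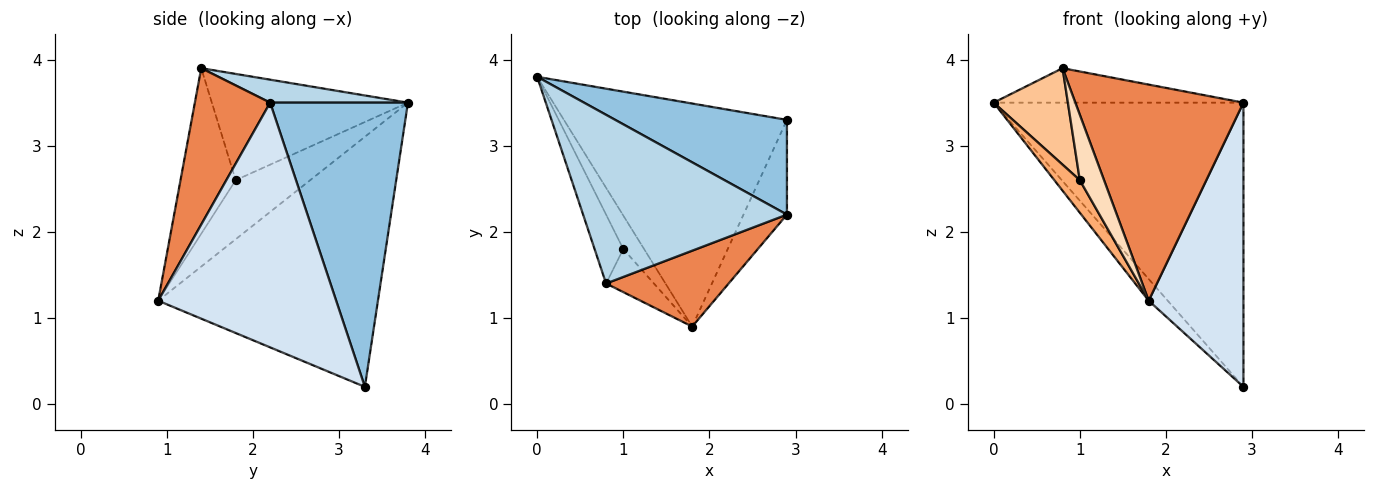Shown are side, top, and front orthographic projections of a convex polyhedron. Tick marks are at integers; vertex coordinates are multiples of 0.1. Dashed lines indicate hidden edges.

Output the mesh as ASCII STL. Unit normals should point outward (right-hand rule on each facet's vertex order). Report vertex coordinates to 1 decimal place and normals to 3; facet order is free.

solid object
 facet normal -0.745 0.065 -0.664
  outer loop
   vertex 1.8 0.9 1.2
   vertex 0.0 3.8 3.5
   vertex 2.9 3.3 0.2
  endloop
 endfacet
 facet normal 0.464 0.841 0.280
  outer loop
   vertex 2.9 2.2 3.5
   vertex 2.9 3.3 0.2
   vertex 0.0 3.8 3.5
  endloop
 endfacet
 facet normal 0.110 0.199 0.974
  outer loop
   vertex 2.9 2.2 3.5
   vertex 0.0 3.8 3.5
   vertex 0.8 1.4 3.9
  endloop
 endfacet
 facet normal 0.872 -0.464 -0.155
  outer loop
   vertex 2.9 2.2 3.5
   vertex 1.8 0.9 1.2
   vertex 2.9 3.3 0.2
  endloop
 endfacet
 facet normal 0.389 -0.869 0.305
  outer loop
   vertex 2.9 2.2 3.5
   vertex 0.8 1.4 3.9
   vertex 1.8 0.9 1.2
  endloop
 endfacet
 facet normal -0.898 -0.307 -0.316
  outer loop
   vertex 1.0 1.8 2.6
   vertex 0.0 3.8 3.5
   vertex 1.8 0.9 1.2
  endloop
 endfacet
 facet normal -0.907 -0.343 -0.245
  outer loop
   vertex 1.0 1.8 2.6
   vertex 0.8 1.4 3.9
   vertex 0.0 3.8 3.5
  endloop
 endfacet
 facet normal -0.885 -0.389 -0.256
  outer loop
   vertex 1.0 1.8 2.6
   vertex 1.8 0.9 1.2
   vertex 0.8 1.4 3.9
  endloop
 endfacet
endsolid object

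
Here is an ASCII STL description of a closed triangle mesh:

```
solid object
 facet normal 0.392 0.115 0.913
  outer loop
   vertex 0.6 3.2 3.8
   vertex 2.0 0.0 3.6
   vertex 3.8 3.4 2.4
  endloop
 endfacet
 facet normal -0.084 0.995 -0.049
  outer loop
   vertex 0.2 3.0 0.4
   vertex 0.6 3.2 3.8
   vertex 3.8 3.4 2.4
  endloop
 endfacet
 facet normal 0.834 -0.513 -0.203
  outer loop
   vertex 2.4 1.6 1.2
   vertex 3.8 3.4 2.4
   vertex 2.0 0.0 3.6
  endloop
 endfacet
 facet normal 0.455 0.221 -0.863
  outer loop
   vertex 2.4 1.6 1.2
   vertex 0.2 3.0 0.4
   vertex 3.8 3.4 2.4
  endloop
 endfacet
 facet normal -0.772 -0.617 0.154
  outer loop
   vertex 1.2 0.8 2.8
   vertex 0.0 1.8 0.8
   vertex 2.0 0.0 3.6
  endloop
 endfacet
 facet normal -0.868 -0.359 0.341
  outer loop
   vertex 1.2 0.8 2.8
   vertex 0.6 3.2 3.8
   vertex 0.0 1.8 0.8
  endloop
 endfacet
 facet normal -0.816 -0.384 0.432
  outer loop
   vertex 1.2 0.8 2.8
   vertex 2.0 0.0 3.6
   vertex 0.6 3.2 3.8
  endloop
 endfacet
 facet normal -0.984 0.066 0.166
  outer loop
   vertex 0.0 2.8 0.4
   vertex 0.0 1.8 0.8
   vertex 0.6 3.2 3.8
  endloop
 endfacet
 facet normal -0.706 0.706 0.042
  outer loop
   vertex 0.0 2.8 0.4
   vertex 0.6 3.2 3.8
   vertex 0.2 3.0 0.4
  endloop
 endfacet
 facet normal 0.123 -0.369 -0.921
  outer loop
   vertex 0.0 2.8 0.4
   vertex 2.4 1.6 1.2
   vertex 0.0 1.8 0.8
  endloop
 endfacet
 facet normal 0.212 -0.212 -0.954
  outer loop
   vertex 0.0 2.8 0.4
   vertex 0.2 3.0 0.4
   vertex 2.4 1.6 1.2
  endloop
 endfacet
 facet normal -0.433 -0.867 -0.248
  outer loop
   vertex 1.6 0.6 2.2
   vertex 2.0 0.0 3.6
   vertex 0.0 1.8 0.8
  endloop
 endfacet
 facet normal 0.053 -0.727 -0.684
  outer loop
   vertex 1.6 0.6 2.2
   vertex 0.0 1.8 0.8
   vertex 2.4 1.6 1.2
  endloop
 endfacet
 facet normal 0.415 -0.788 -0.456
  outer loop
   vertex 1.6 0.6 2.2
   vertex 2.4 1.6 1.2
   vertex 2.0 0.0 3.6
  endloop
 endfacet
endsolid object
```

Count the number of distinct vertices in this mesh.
9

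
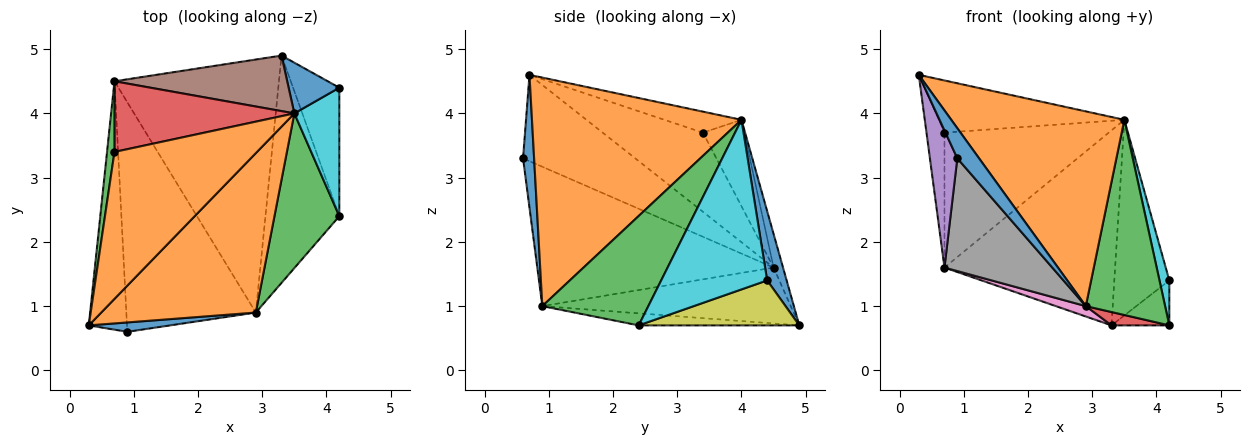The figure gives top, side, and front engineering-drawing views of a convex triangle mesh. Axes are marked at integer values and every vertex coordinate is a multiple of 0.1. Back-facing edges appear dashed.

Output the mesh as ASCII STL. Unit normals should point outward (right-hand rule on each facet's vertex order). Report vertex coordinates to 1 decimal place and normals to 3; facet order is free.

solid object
 facet normal 0.437 -0.859 0.268
  outer loop
   vertex 2.9 0.9 1.0
   vertex 0.3 0.7 4.6
   vertex 0.9 0.6 3.3
  endloop
 endfacet
 facet normal 0.684 -0.565 0.462
  outer loop
   vertex 2.9 0.9 1.0
   vertex 3.5 4.0 3.9
   vertex 0.3 0.7 4.6
  endloop
 endfacet
 facet normal 0.723 -0.541 0.429
  outer loop
   vertex 2.9 0.9 1.0
   vertex 4.2 2.4 0.7
   vertex 3.5 4.0 3.9
  endloop
 endfacet
 facet normal -0.161 -0.058 -0.985
  outer loop
   vertex 2.9 0.9 1.0
   vertex 3.3 4.9 0.7
   vertex 4.2 2.4 0.7
  endloop
 endfacet
 facet normal -0.892 -0.218 -0.395
  outer loop
   vertex 0.7 4.5 1.6
   vertex 0.9 0.6 3.3
   vertex 0.3 0.7 4.6
  endloop
 endfacet
 facet normal -0.053 0.960 0.273
  outer loop
   vertex 0.7 4.5 1.6
   vertex 3.5 4.0 3.9
   vertex 3.3 4.9 0.7
  endloop
 endfacet
 facet normal -0.322 -0.039 -0.946
  outer loop
   vertex 0.7 4.5 1.6
   vertex 3.3 4.9 0.7
   vertex 2.9 0.9 1.0
  endloop
 endfacet
 facet normal -0.695 -0.317 -0.646
  outer loop
   vertex 0.7 4.5 1.6
   vertex 2.9 0.9 1.0
   vertex 0.9 0.6 3.3
  endloop
 endfacet
 facet normal 0.676 0.243 -0.695
  outer loop
   vertex 4.2 4.4 1.4
   vertex 4.2 2.4 0.7
   vertex 3.3 4.9 0.7
  endloop
 endfacet
 facet normal 0.963 -0.089 0.255
  outer loop
   vertex 4.2 4.4 1.4
   vertex 3.5 4.0 3.9
   vertex 4.2 2.4 0.7
  endloop
 endfacet
 facet normal 0.324 0.916 0.237
  outer loop
   vertex 4.2 4.4 1.4
   vertex 3.3 4.9 0.7
   vertex 3.5 4.0 3.9
  endloop
 endfacet
 facet normal -0.138 0.332 0.933
  outer loop
   vertex 0.7 3.4 3.7
   vertex 0.3 0.7 4.6
   vertex 3.5 4.0 3.9
  endloop
 endfacet
 facet normal -0.980 0.176 0.092
  outer loop
   vertex 0.7 3.4 3.7
   vertex 0.7 4.5 1.6
   vertex 0.3 0.7 4.6
  endloop
 endfacet
 facet normal -0.218 0.865 0.453
  outer loop
   vertex 0.7 3.4 3.7
   vertex 3.5 4.0 3.9
   vertex 0.7 4.5 1.6
  endloop
 endfacet
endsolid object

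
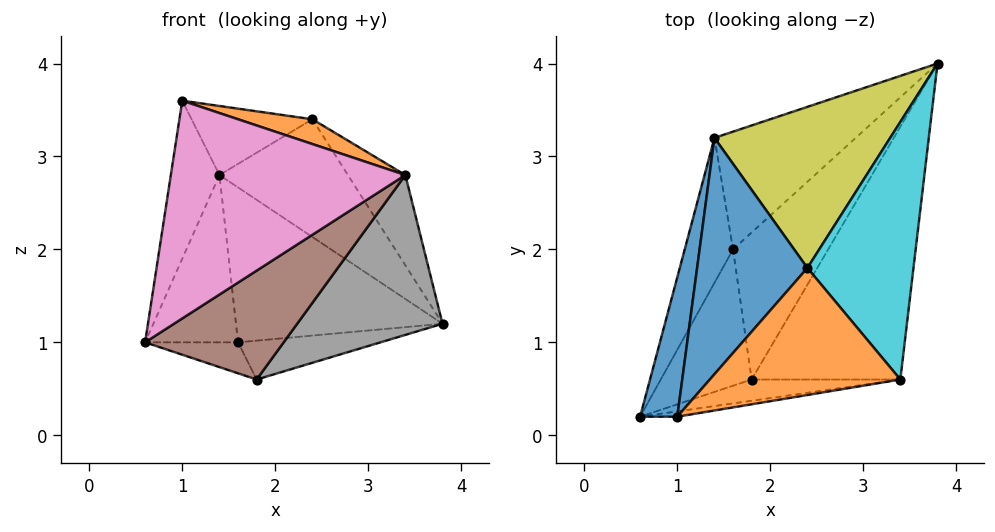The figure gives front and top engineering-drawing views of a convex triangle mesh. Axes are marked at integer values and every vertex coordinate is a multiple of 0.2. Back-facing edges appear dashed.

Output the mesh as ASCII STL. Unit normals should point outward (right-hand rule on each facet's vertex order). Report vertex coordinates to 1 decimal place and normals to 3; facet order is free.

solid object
 facet normal -0.974 0.170 0.150
  outer loop
   vertex 1.4 3.2 2.8
   vertex 0.6 0.2 1.0
   vertex 1.0 0.2 3.6
  endloop
 endfacet
 facet normal -0.371 0.206 -0.906
  outer loop
   vertex 1.6 2.0 1.0
   vertex 1.8 0.6 0.6
   vertex 0.6 0.2 1.0
  endloop
 endfacet
 facet normal -0.143 0.253 -0.957
  outer loop
   vertex 1.6 2.0 1.0
   vertex 3.8 4.0 1.2
   vertex 1.8 0.6 0.6
  endloop
 endfacet
 facet normal -0.806 0.448 -0.388
  outer loop
   vertex 1.6 2.0 1.0
   vertex 0.6 0.2 1.0
   vertex 1.4 3.2 2.8
  endloop
 endfacet
 facet normal -0.556 0.662 -0.503
  outer loop
   vertex 1.6 2.0 1.0
   vertex 1.4 3.2 2.8
   vertex 3.8 4.0 1.2
  endloop
 endfacet
 facet normal 0.255 -0.949 -0.185
  outer loop
   vertex 3.4 0.6 2.8
   vertex 0.6 0.2 1.0
   vertex 1.8 0.6 0.6
  endloop
 endfacet
 facet normal 0.157 -0.987 -0.024
  outer loop
   vertex 3.4 0.6 2.8
   vertex 1.0 0.2 3.6
   vertex 0.6 0.2 1.0
  endloop
 endfacet
 facet normal 0.758 -0.349 -0.551
  outer loop
   vertex 3.4 0.6 2.8
   vertex 1.8 0.6 0.6
   vertex 3.8 4.0 1.2
  endloop
 endfacet
 facet normal 0.323 0.558 0.764
  outer loop
   vertex 2.4 1.8 3.4
   vertex 3.8 4.0 1.2
   vertex 1.4 3.2 2.8
  endloop
 endfacet
 facet normal 0.694 0.238 0.680
  outer loop
   vertex 2.4 1.8 3.4
   vertex 3.4 0.6 2.8
   vertex 3.8 4.0 1.2
  endloop
 endfacet
 facet normal -0.180 0.276 0.944
  outer loop
   vertex 2.4 1.8 3.4
   vertex 1.4 3.2 2.8
   vertex 1.0 0.2 3.6
  endloop
 endfacet
 facet normal 0.338 -0.180 0.924
  outer loop
   vertex 2.4 1.8 3.4
   vertex 1.0 0.2 3.6
   vertex 3.4 0.6 2.8
  endloop
 endfacet
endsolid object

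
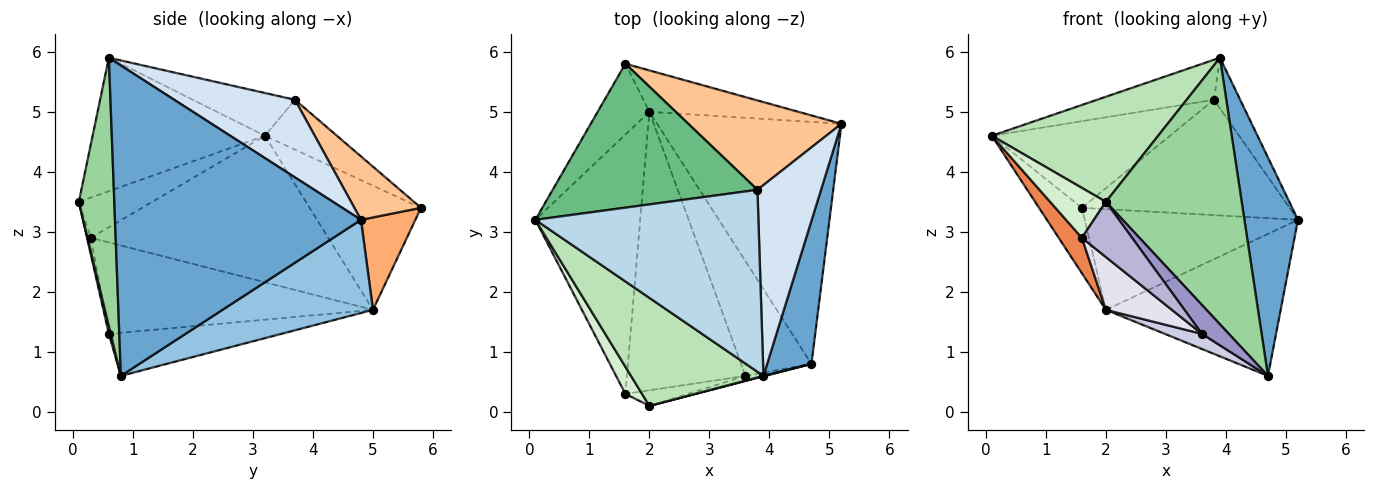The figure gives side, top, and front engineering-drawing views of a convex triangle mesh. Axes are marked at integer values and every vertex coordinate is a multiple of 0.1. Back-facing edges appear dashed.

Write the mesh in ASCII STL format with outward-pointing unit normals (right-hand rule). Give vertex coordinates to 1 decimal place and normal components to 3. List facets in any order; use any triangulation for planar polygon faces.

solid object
 facet normal 0.968 -0.211 0.138
  outer loop
   vertex 3.9 0.6 5.9
   vertex 4.7 0.8 0.6
   vertex 5.2 4.8 3.2
  endloop
 endfacet
 facet normal 0.400 0.464 -0.791
  outer loop
   vertex 2.0 5.0 1.7
   vertex 5.2 4.8 3.2
   vertex 4.7 0.8 0.6
  endloop
 endfacet
 facet normal -0.184 0.211 0.960
  outer loop
   vertex 3.8 3.7 5.2
   vertex 0.1 3.2 4.6
   vertex 3.9 0.6 5.9
  endloop
 endfacet
 facet normal 0.763 0.166 0.625
  outer loop
   vertex 3.8 3.7 5.2
   vertex 3.9 0.6 5.9
   vertex 5.2 4.8 3.2
  endloop
 endfacet
 facet normal -0.811 -0.079 -0.580
  outer loop
   vertex 1.6 0.3 2.9
   vertex 0.1 3.2 4.6
   vertex 2.0 5.0 1.7
  endloop
 endfacet
 facet normal 0.230 0.900 -0.370
  outer loop
   vertex 1.6 5.8 3.4
   vertex 5.2 4.8 3.2
   vertex 2.0 5.0 1.7
  endloop
 endfacet
 facet normal 0.246 0.766 0.594
  outer loop
   vertex 1.6 5.8 3.4
   vertex 3.8 3.7 5.2
   vertex 5.2 4.8 3.2
  endloop
 endfacet
 facet normal -0.870 0.335 -0.362
  outer loop
   vertex 1.6 5.8 3.4
   vertex 2.0 5.0 1.7
   vertex 0.1 3.2 4.6
  endloop
 endfacet
 facet normal -0.204 0.505 0.839
  outer loop
   vertex 1.6 5.8 3.4
   vertex 0.1 3.2 4.6
   vertex 3.8 3.7 5.2
  endloop
 endfacet
 facet normal 0.253 -0.968 0.002
  outer loop
   vertex 2.0 0.1 3.5
   vertex 4.7 0.8 0.6
   vertex 3.9 0.6 5.9
  endloop
 endfacet
 facet normal -0.585 -0.565 0.581
  outer loop
   vertex 2.0 0.1 3.5
   vertex 3.9 0.6 5.9
   vertex 0.1 3.2 4.6
  endloop
 endfacet
 facet normal -0.756 -0.575 0.313
  outer loop
   vertex 2.0 0.1 3.5
   vertex 0.1 3.2 4.6
   vertex 1.6 0.3 2.9
  endloop
 endfacet
 facet normal 0.068 -0.982 -0.174
  outer loop
   vertex 3.6 0.6 1.3
   vertex 4.7 0.8 0.6
   vertex 2.0 0.1 3.5
  endloop
 endfacet
 facet normal -0.073 -0.960 -0.271
  outer loop
   vertex 3.6 0.6 1.3
   vertex 2.0 0.1 3.5
   vertex 1.6 0.3 2.9
  endloop
 endfacet
 facet normal -0.519 -0.112 -0.847
  outer loop
   vertex 3.6 0.6 1.3
   vertex 2.0 5.0 1.7
   vertex 4.7 0.8 0.6
  endloop
 endfacet
 facet normal -0.604 -0.148 -0.783
  outer loop
   vertex 3.6 0.6 1.3
   vertex 1.6 0.3 2.9
   vertex 2.0 5.0 1.7
  endloop
 endfacet
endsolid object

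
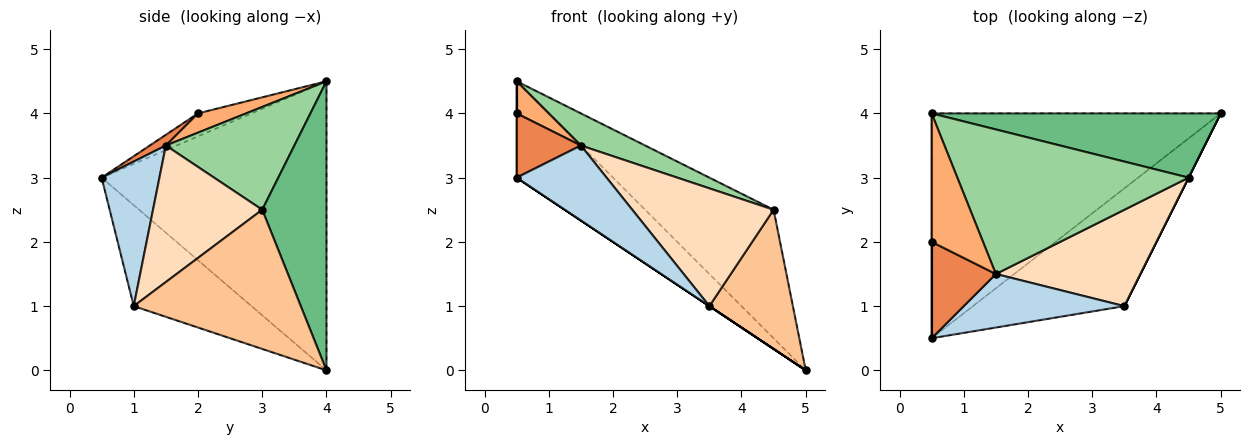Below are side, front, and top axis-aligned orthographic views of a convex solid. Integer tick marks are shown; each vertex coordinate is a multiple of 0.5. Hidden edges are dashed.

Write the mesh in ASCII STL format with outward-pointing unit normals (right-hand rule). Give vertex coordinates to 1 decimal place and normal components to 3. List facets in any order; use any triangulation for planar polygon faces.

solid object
 facet normal -0.677 0.290 -0.677
  outer loop
   vertex 0.5 4.0 4.5
   vertex 5.0 4.0 0.0
   vertex 0.5 0.5 3.0
  endloop
 endfacet
 facet normal -0.555 0.000 -0.832
  outer loop
   vertex 3.5 1.0 1.0
   vertex 0.5 0.5 3.0
   vertex 5.0 4.0 0.0
  endloop
 endfacet
 facet normal 0.464 -0.721 0.515
  outer loop
   vertex 3.5 1.0 1.0
   vertex 1.5 1.5 3.5
   vertex 0.5 0.5 3.0
  endloop
 endfacet
 facet normal -1.000 0.000 0.000
  outer loop
   vertex 0.5 2.0 4.0
   vertex 0.5 4.0 4.5
   vertex 0.5 0.5 3.0
  endloop
 endfacet
 facet normal 0.137 -0.549 0.824
  outer loop
   vertex 0.5 2.0 4.0
   vertex 0.5 0.5 3.0
   vertex 1.5 1.5 3.5
  endloop
 endfacet
 facet normal 0.342 -0.228 0.912
  outer loop
   vertex 0.5 2.0 4.0
   vertex 1.5 1.5 3.5
   vertex 0.5 4.0 4.5
  endloop
 endfacet
 facet normal 0.894 -0.447 0.000
  outer loop
   vertex 4.5 3.0 2.5
   vertex 3.5 1.0 1.0
   vertex 5.0 4.0 0.0
  endloop
 endfacet
 facet normal 0.513 -0.664 0.543
  outer loop
   vertex 4.5 3.0 2.5
   vertex 1.5 1.5 3.5
   vertex 3.5 1.0 1.0
  endloop
 endfacet
 facet normal 0.408 0.816 0.408
  outer loop
   vertex 4.5 3.0 2.5
   vertex 5.0 4.0 0.0
   vertex 0.5 4.0 4.5
  endloop
 endfacet
 facet normal 0.398 -0.199 0.896
  outer loop
   vertex 4.5 3.0 2.5
   vertex 0.5 4.0 4.5
   vertex 1.5 1.5 3.5
  endloop
 endfacet
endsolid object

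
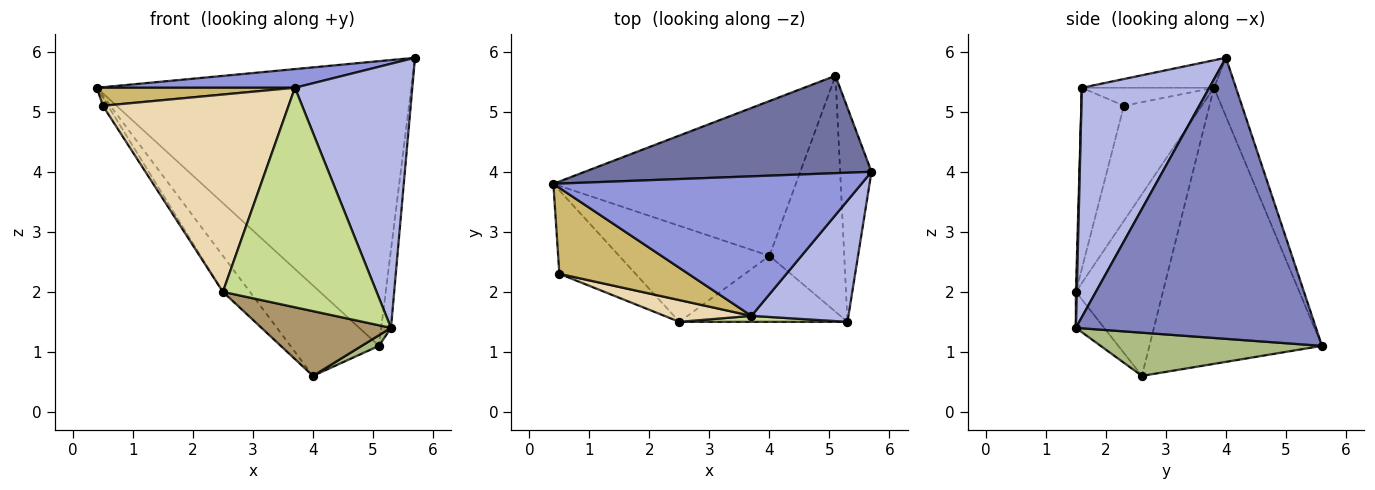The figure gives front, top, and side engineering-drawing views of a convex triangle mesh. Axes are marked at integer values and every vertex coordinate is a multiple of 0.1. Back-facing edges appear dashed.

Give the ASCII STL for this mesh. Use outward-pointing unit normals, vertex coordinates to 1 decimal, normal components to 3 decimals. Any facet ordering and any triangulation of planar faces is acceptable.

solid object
 facet normal -0.066 0.944 0.323
  outer loop
   vertex 5.1 5.6 1.1
   vertex 0.4 3.8 5.4
   vertex 5.7 4.0 5.9
  endloop
 endfacet
 facet normal 0.993 0.040 -0.111
  outer loop
   vertex 5.1 5.6 1.1
   vertex 5.7 4.0 5.9
   vertex 5.3 1.5 1.4
  endloop
 endfacet
 facet normal -0.088 -0.132 0.987
  outer loop
   vertex 3.7 1.6 5.4
   vertex 5.7 4.0 5.9
   vertex 0.4 3.8 5.4
  endloop
 endfacet
 facet normal 0.702 -0.647 0.297
  outer loop
   vertex 3.7 1.6 5.4
   vertex 5.3 1.5 1.4
   vertex 5.7 4.0 5.9
  endloop
 endfacet
 facet normal -0.701 0.360 -0.616
  outer loop
   vertex 4.0 2.6 0.6
   vertex 0.4 3.8 5.4
   vertex 5.1 5.6 1.1
  endloop
 endfacet
 facet normal 0.500 -0.039 -0.865
  outer loop
   vertex 4.0 2.6 0.6
   vertex 5.1 5.6 1.1
   vertex 5.3 1.5 1.4
  endloop
 endfacet
 facet normal 0.006 -1.000 0.027
  outer loop
   vertex 2.5 1.5 2.0
   vertex 5.3 1.5 1.4
   vertex 3.7 1.6 5.4
  endloop
 endfacet
 facet normal -0.749 0.233 -0.620
  outer loop
   vertex 2.5 1.5 2.0
   vertex 0.4 3.8 5.4
   vertex 4.0 2.6 0.6
  endloop
 endfacet
 facet normal -0.151 -0.692 -0.706
  outer loop
   vertex 2.5 1.5 2.0
   vertex 4.0 2.6 0.6
   vertex 5.3 1.5 1.4
  endloop
 endfacet
 facet normal -0.135 -0.203 0.970
  outer loop
   vertex 0.5 2.3 5.1
   vertex 3.7 1.6 5.4
   vertex 0.4 3.8 5.4
  endloop
 endfacet
 facet normal -0.833 0.055 -0.551
  outer loop
   vertex 0.5 2.3 5.1
   vertex 0.4 3.8 5.4
   vertex 2.5 1.5 2.0
  endloop
 endfacet
 facet normal -0.222 -0.969 0.107
  outer loop
   vertex 0.5 2.3 5.1
   vertex 2.5 1.5 2.0
   vertex 3.7 1.6 5.4
  endloop
 endfacet
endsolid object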